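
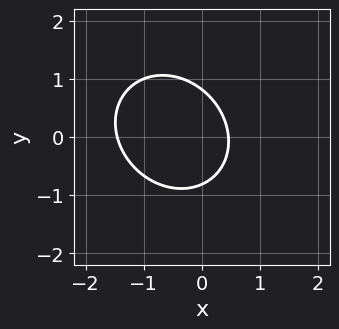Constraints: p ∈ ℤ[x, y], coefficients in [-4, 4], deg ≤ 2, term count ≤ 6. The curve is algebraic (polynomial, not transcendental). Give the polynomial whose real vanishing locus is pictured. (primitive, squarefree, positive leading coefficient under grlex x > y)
3*x^2 + x*y + 3*y^2 + 3*x - 2

(a) Degree: the shape is more complex than any degree-1 curve, so deg p = 2.
(b) Matching integer coefficients to the picture gives p.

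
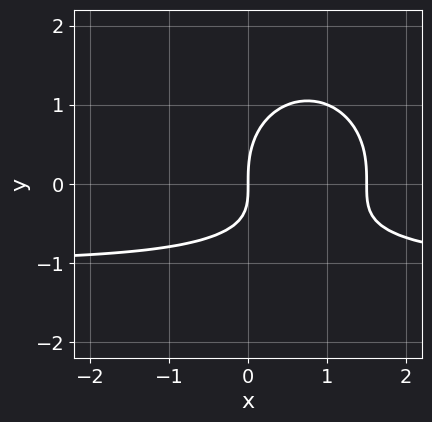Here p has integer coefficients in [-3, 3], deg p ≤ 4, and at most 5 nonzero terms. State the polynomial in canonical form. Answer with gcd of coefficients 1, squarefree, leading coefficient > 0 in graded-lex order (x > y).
The degree is 3 — no degree-2 curve has this shape.
Observable constraints: it meets the x-axis at x = 0 (among the integer gridlines); it meets the y-axis at y = 0 (among the integer gridlines).
Matching integer coefficients to the picture gives p.

2*x^2*y + 2*y^3 + 2*x^2 - 3*x*y - 3*x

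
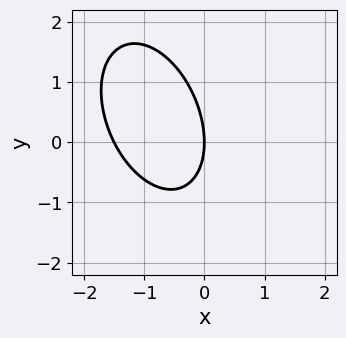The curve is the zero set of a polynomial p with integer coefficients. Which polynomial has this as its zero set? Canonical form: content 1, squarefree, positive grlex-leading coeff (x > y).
2*x^2 + x*y + y^2 + 3*x

(a) The degree is 2 — a generic line meets the curve in up to 2 points.
(b) Reading off the gridlines: one y-axis crossing is at y = 0; one x-axis crossing is at x = 0.
(c) These observations pin down the coefficients.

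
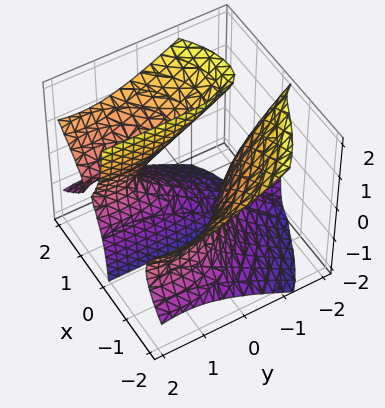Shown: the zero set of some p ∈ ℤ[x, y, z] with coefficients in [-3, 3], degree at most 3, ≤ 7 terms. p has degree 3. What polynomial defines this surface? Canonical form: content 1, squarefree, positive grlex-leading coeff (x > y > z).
First, I count 2 distinct pieces.
Next, degree: no degree-2 surface has this shape, so deg p = 3.
Next, from the axis intercepts and sections: the surface avoids every integer z-axis point in the box; the surface avoids every integer y-axis point in the box; it meets the x-axis at x = -1 (among the integer gridlines).
Finally, solving for integer coefficients yields p as stated.

x^3 + x*y^2 - 2*x*z^2 - 3*x*y + 1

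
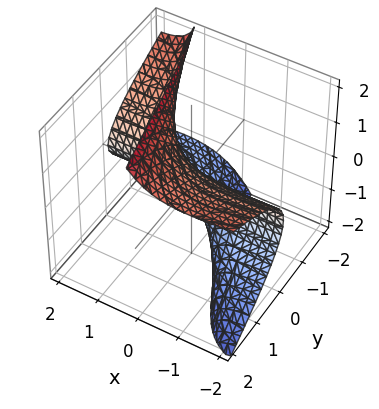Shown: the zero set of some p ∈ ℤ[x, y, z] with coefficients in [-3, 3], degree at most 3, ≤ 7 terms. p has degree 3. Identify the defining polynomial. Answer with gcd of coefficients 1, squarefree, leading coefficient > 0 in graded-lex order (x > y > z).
x^2*y + 3*x*z^2 - z^3 - x*y + 3*y

1. Degree: a generic line meets the surface in up to 3 points, so deg p = 3.
2. Against the integer gridlines: every point of the x-axis in the box is on the surface; it meets the y-axis at y = 0 (among the integer gridlines).
3. Putting this together gives p.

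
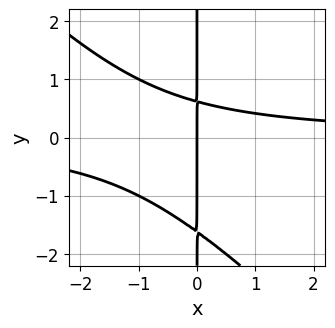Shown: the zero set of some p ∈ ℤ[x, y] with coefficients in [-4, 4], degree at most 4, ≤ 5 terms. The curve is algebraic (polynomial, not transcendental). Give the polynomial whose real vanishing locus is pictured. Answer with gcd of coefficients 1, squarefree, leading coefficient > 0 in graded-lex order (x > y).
deg p = 3.
Checking where it meets the axes: it crosses the x-axis at the gridline x = 0; the visible y-axis segment lies entirely on the curve.
Matching integer coefficients to the picture gives p.

x^2*y + x*y^2 + x*y - x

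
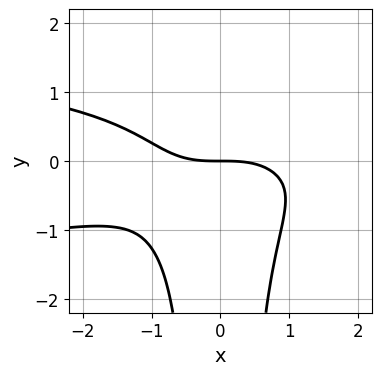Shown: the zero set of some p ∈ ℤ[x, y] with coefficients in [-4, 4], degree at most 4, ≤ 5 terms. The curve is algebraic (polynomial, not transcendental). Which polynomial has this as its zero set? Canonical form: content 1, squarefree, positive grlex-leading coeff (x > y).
3*x^2*y^2 + x^3 + 3*y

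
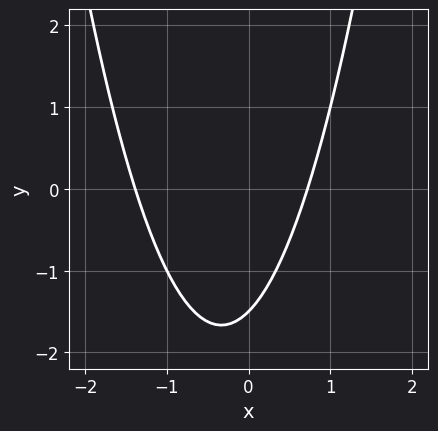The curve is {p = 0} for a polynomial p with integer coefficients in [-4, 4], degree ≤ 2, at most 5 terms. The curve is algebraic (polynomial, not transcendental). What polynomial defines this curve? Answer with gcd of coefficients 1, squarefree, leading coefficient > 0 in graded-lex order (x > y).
1. The degree is 2 — the shape is more complex than any degree-1 curve.
2. The integer polynomial consistent with all of this is the stated p.

3*x^2 + 2*x - 2*y - 3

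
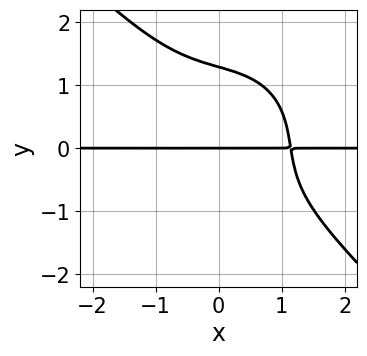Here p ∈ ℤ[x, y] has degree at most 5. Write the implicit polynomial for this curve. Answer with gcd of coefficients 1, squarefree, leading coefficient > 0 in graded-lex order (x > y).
2*x^3*y + 2*y^4 + 2*x*y^2 - y^2 - 3*y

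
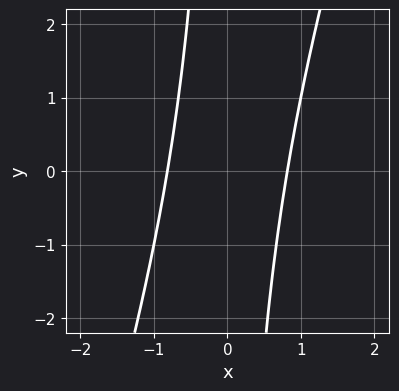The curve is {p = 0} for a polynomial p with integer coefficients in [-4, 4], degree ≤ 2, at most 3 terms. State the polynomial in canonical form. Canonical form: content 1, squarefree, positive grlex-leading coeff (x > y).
3*x^2 - x*y - 2

1. The degree is 2 — no degree-1 curve has this shape.
2. From the visible intercepts: no y-intercept at any integer in the box.
3. Fitting integer coefficients to these (and the overall shape) gives p.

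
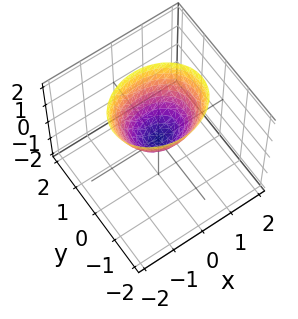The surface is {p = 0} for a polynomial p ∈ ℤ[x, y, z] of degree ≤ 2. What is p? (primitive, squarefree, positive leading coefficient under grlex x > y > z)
1. Degree: a paraboloid; a quadric, so deg p = 2.
2. Symmetries: it's symmetric under y → −y, forcing even powers of y; the x ↦ −x reflection is a symmetry, so x appears only in even powers.
3. Checking where it meets the axes: it meets the z-axis at z = 0 (among the integer gridlines); it crosses the x-axis at the gridline x = 0.
4. Fitting integer coefficients to these (and the overall shape) gives p.

2*x^2 + 3*y^2 - 2*z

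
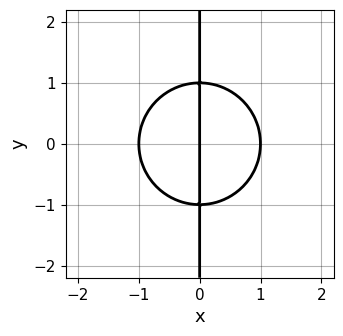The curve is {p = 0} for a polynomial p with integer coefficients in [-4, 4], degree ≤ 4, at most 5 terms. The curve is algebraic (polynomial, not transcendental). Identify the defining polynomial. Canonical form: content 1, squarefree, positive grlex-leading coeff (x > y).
x^3 + x*y^2 - x

deg p = 3.
Symmetries: it's symmetric under y → −y, forcing even powers of y.
Checking where it meets the axes: the x-axis gridline crossings are at x ∈ {-1, 0, 1}; the visible y-axis segment lies entirely on the curve.
Together with the visible shape, these determine p as stated.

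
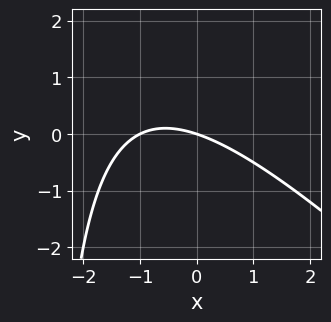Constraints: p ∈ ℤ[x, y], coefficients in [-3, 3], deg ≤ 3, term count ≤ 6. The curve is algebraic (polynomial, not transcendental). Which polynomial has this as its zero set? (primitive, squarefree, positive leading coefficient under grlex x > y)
x^2 + x*y + x + 3*y

The degree is 2 — the shape is more complex than any degree-1 curve.
Reading off the gridlines: it meets the y-axis at y = 0 (among the integer gridlines); among the integer gridlines, it crosses the x-axis at x ∈ {-1, 0}.
Together with the visible shape, these determine p as stated.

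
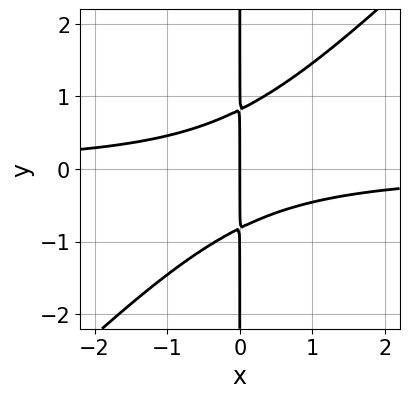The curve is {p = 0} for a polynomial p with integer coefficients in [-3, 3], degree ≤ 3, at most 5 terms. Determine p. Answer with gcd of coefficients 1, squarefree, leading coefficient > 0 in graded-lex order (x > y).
3*x^2*y - 3*x*y^2 + 2*x

deg p = 3.
Checking where it meets the axes: it crosses the x-axis at the gridline x = 0; the visible y-axis segment lies entirely on the curve.
Putting this together gives p.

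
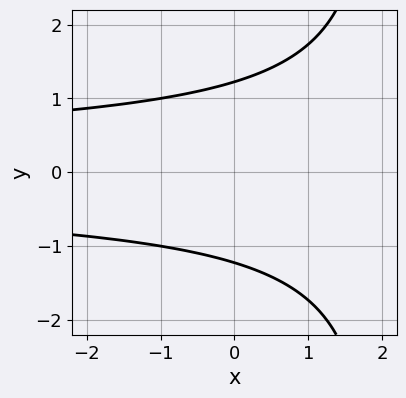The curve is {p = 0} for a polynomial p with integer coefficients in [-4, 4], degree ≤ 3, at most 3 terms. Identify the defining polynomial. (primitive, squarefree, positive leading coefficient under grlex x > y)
First, degree: the shape is more complex than any degree-2 curve, so deg p = 3.
Then, symmetries: it's symmetric under y → −y, forcing even powers of y.
Next, reading off the gridlines: no x-intercept at any integer in the box.
Finally, solving for integer coefficients yields p as stated.

x*y^2 - 2*y^2 + 3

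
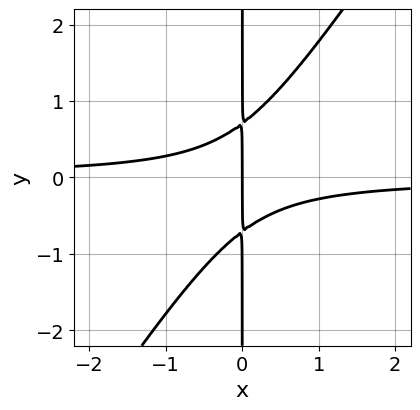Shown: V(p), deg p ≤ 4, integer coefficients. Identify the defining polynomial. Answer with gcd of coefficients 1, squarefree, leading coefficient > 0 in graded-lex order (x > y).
1. deg p = 3. The shape is more complex than any degree-2 curve.
2. Checking where it meets the axes: the visible y-axis segment lies entirely on the curve; one x-axis crossing is at x = 0.
3. Together with the visible shape, these determine p as stated.

3*x^2*y - 2*x*y^2 + x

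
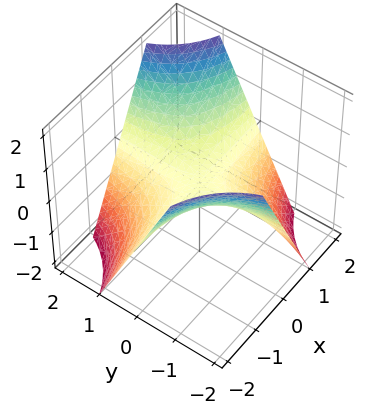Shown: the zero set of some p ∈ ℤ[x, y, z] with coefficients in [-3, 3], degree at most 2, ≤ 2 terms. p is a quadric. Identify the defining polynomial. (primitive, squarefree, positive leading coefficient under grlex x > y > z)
(a) Degree: a hyperbolic paraboloid; a quadric, so deg p = 2.
(b) From the axis intercepts and sections: every point of the x-axis in the box is on the surface; one z-axis crossing is at z = 0; every point of the y-axis in the box is on the surface.
(c) These observations pin down the coefficients.

x*y - z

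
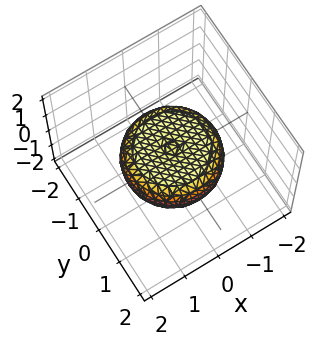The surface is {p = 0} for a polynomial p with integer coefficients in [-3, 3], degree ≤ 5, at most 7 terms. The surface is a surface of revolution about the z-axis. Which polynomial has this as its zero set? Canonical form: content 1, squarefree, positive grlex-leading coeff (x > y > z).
x^4 + 2*x^2*y^2 + y^4 - x^2 - y^2 + 3*z^2 - 1

The degree is 4 — no degree-3 surface has this shape.
Symmetries: rotational symmetry about the z-axis ⇒ p depends on x, y only through x² + y².
Checking where it meets the axes: a circular section at z = 0 has radius between 1 and 2.
Matching integer coefficients to the picture gives p.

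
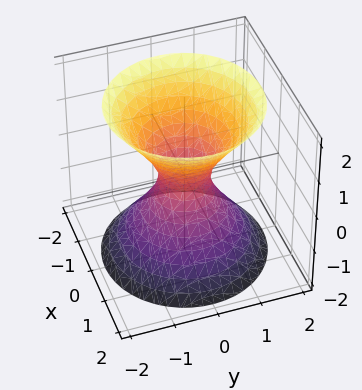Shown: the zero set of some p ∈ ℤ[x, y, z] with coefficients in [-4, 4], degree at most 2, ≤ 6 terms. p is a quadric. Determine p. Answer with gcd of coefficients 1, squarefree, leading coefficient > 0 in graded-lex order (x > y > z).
3*x^2 + 3*y^2 - 2*z^2 - 1

deg p = 2. One connected sheet with a waist; a quadric.
Symmetries: mirror symmetry z ↦ −z ⇒ only even powers of z; every cross-section ⟂ z is a circle, so x, y appear only via x² + y².
Against the integer gridlines: a circular section at z = -2 has radius between 1 and 2; no z-intercept at any integer in the box.
Assembling these constraints gives the stated polynomial.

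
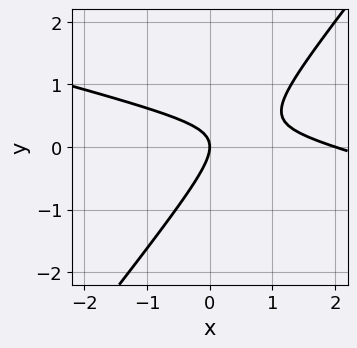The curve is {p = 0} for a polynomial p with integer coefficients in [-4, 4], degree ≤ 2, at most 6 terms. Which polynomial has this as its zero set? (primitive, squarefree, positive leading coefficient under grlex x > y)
x^2 + 3*x*y - 3*y^2 - 2*x

(a) deg p = 2. No degree-1 curve has this shape.
(b) Checking where it meets the axes: among the integer gridlines, it crosses the x-axis at x ∈ {0, 2}; it crosses the y-axis at the gridline y = 0.
(c) Fitting integer coefficients to these (and the overall shape) gives p.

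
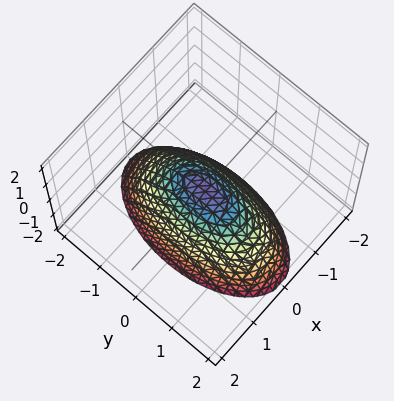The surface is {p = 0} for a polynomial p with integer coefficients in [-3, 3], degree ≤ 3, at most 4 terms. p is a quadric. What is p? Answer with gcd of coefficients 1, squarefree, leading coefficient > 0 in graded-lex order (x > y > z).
First, deg p = 2. A paraboloid; a quadric.
Then, symmetries: it's symmetric under y → −y, forcing even powers of y; mirror symmetry x ↦ −x ⇒ only even powers of x.
Then, from the visible intercepts: it meets the y-axis at y = 0 (among the integer gridlines); it meets the x-axis at x = 0 (among the integer gridlines).
Finally, assembling these constraints gives the stated polynomial.

3*x^2 + y^2 + 2*z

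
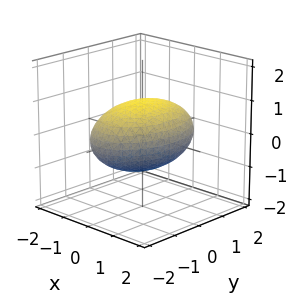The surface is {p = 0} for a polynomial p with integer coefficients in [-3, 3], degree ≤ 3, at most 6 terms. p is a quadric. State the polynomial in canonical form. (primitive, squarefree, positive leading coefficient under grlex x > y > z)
First, the degree is 2 — bounded and convex; a quadric.
Next, symmetries: mirror symmetry x ↦ −x ⇒ only even powers of x; mirror symmetry z ↦ −z ⇒ only even powers of z; mirror symmetry y ↦ −y ⇒ only even powers of y.
Then, observable constraints: among the integer gridlines, it crosses the z-axis at z ∈ {-1, 1}.
Finally, putting this together gives p.

2*x^2 + y^2 + 3*z^2 - 3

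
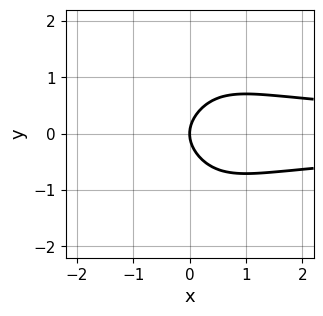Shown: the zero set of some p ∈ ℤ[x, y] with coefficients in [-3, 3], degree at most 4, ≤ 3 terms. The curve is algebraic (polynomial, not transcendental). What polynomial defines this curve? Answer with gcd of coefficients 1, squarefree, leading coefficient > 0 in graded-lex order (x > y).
x^2*y^2 + y^2 - x

First, deg p = 4. A generic line meets the curve in up to 4 points.
Next, symmetries: the y ↦ −y reflection is a symmetry, so y appears only in even powers.
Then, observable constraints: one x-axis crossing is at x = 0; it crosses the y-axis at the gridline y = 0.
Finally, putting this together gives p.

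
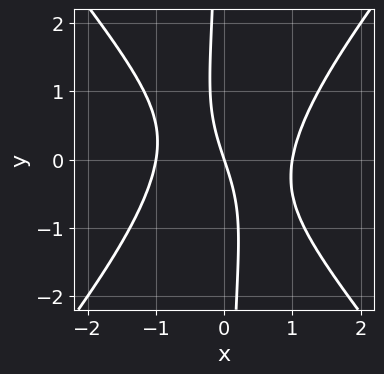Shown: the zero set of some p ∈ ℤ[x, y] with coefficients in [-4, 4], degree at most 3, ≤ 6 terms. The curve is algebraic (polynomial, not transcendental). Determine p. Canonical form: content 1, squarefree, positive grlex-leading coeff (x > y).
3*x^3 - 2*x*y^2 - 3*x - y

Degree: no degree-2 curve has this shape, so deg p = 3.
Checking where it meets the axes: it meets the y-axis at y = 0 (among the integer gridlines); the x-axis gridline crossings are at x ∈ {-1, 0, 1}.
Assembling these constraints gives the stated polynomial.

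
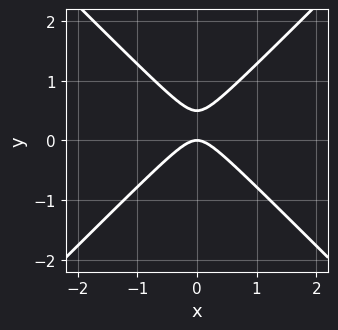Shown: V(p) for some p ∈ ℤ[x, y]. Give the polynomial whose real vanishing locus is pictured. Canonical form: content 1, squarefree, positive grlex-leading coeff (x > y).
Degree: no degree-1 curve has this shape, so deg p = 2.
Symmetries: mirror symmetry x ↦ −x ⇒ only even powers of x.
From the axis intercepts and sections: it crosses the y-axis at the gridline y = 0; it crosses the x-axis at the gridline x = 0.
These observations pin down the coefficients.

2*x^2 - 2*y^2 + y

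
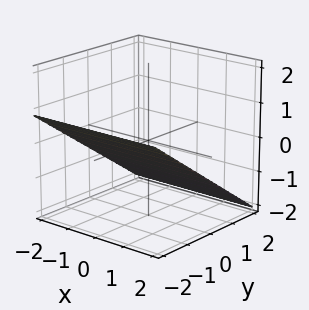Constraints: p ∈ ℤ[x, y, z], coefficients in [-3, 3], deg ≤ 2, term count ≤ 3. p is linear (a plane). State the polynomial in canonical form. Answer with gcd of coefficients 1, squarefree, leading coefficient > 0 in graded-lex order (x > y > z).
2*y + 3*z + 2

First, degree: the surface is flat (a plane), so deg p = 1.
Next, from the visible intercepts: the surface avoids every integer x-axis point in the box; it crosses the y-axis at the gridline y = -1.
Finally, fitting integer coefficients to these (and the overall shape) gives p.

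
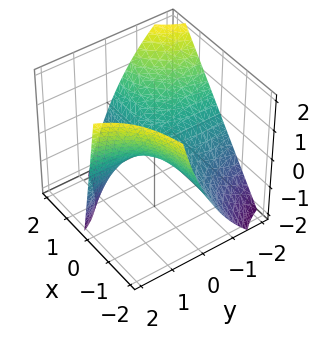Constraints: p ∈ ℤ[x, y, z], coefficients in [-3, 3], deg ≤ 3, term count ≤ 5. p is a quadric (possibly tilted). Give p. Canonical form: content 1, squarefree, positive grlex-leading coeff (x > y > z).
3*x*y - y*z + 3*z

deg p = 2.
Observable constraints: every point of the x-axis in the box is on the surface; the visible y-axis segment lies entirely on the surface; it crosses the z-axis at the gridline z = 0.
Together with the visible shape, these determine p as stated.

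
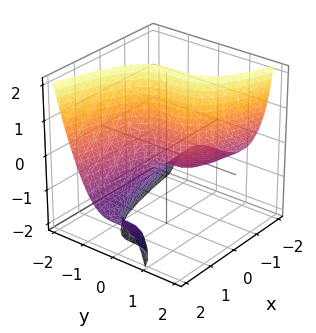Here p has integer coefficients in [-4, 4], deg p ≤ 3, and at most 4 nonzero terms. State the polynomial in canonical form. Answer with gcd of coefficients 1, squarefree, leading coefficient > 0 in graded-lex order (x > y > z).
3*y^3 + 3*x*z + z^2 + 3*x

The degree is 3 — a generic line meets the surface in up to 3 points.
Reading off the gridlines: one y-axis crossing is at y = 0; it meets the x-axis at x = 0 (among the integer gridlines).
The integer polynomial consistent with all of this is the stated p.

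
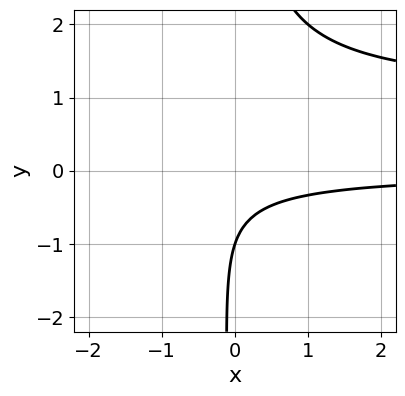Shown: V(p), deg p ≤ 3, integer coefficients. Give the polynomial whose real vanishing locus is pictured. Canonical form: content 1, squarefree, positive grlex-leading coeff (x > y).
deg p = 3. The shape is more complex than any degree-2 curve.
Against the integer gridlines: the curve avoids every integer x-axis point in the box; one y-axis crossing is at y = -1.
The integer polynomial consistent with all of this is the stated p.

3*x*y^2 - 3*x*y - 2*y - 2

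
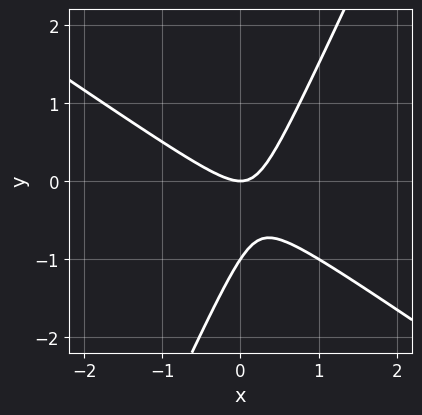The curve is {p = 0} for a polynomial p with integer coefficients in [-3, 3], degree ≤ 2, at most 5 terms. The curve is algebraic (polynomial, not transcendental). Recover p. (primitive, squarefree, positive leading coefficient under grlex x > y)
3*x^2 + 3*x*y - 2*y^2 - 2*y

First, deg p = 2.
Then, observable constraints: among the integer gridlines, it crosses the y-axis at y ∈ {-1, 0}; one x-axis crossing is at x = 0.
Finally, solving for integer coefficients yields p as stated.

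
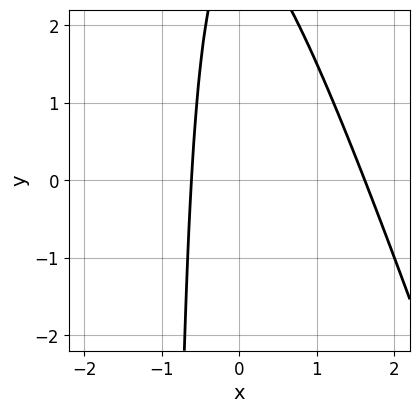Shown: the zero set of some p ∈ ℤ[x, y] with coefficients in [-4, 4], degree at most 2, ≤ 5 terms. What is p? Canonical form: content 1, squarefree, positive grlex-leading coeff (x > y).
3*x^2 + x*y - 3*x + y - 3

(a) Degree: no degree-1 curve has this shape, so deg p = 2.
(b) Checking where it meets the axes: no y-intercept at any integer in the box.
(c) Solving for integer coefficients yields p as stated.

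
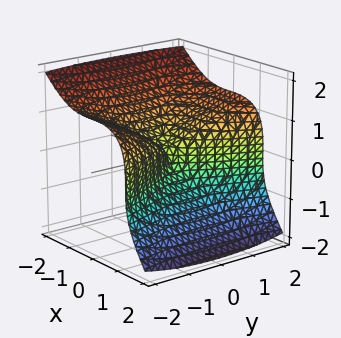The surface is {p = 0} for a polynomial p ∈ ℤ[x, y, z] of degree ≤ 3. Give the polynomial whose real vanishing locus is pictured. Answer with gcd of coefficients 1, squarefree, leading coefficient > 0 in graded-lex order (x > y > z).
First, the degree is 3 — no degree-2 surface has this shape.
Then, checking where it meets the axes: one x-axis crossing is at x = 0; it meets the y-axis at y = 0 (among the integer gridlines); it crosses the z-axis at the gridline z = 0.
Finally, solving for integer coefficients yields p as stated.

2*x^3 + 2*z^3 - y^2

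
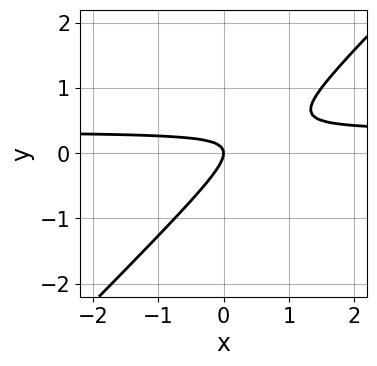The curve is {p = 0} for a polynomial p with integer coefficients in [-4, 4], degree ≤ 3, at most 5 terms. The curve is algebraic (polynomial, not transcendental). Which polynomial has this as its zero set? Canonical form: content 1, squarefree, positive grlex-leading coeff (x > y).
3*x*y - 3*y^2 - x

deg p = 2.
From the visible intercepts: it crosses the x-axis at the gridline x = 0; it crosses the y-axis at the gridline y = 0.
Matching integer coefficients to the picture gives p.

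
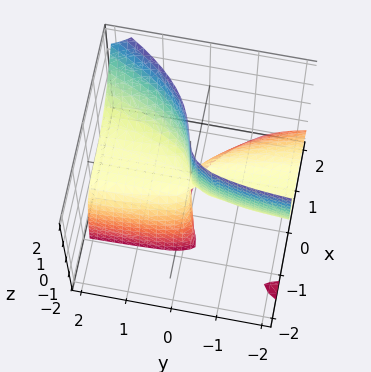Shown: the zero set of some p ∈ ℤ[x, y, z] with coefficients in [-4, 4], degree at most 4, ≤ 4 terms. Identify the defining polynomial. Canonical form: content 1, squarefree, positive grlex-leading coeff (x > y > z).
3*x^3 - 3*x*y*z + x*z - 3*y*z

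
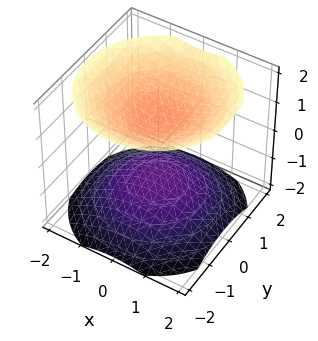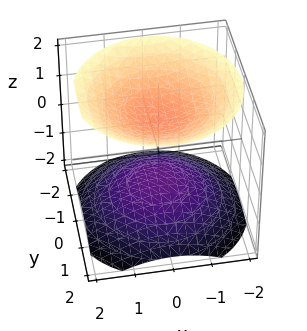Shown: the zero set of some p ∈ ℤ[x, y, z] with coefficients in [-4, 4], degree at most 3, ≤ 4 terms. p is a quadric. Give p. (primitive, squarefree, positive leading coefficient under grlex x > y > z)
2*x^2 + 2*y^2 - 3*z^2 + 3

First, I count 2 distinct pieces. Treating them together as one polynomial.
Then, deg p = 2. Two sheets facing apart; a quadric.
Then, symmetries: the z ↦ −z reflection is a symmetry, so z appears only in even powers; rotational symmetry about the z-axis ⇒ p depends on x, y only through x² + y².
Next, observable constraints: the z-axis gridline crossings are at z ∈ {-1, 1}; it misses every integer gridline on the y-axis; the surface avoids every integer x-axis point in the box.
Finally, solving for integer coefficients yields p as stated.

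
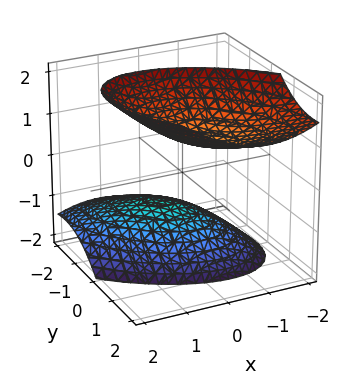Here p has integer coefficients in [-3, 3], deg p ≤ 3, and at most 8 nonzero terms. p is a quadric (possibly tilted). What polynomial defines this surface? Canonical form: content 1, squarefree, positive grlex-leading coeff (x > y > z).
x^2 + x*y + y^2 - y*z - z^2 + 1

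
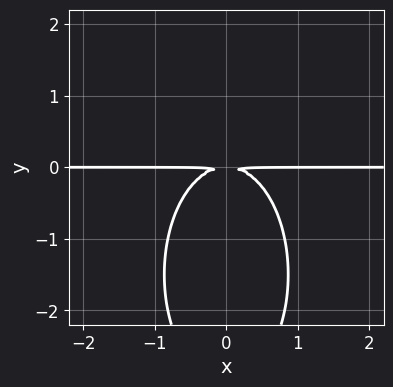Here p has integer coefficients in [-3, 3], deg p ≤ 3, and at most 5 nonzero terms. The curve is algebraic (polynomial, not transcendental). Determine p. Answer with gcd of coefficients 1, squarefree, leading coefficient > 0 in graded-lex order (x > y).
1. The degree is 3 — the shape is more complex than any degree-2 curve.
2. Symmetries: the x ↦ −x reflection is a symmetry, so x appears only in even powers.
3. From the axis intercepts and sections: every point of the x-axis in the box is on the curve.
4. Together with the visible shape, these determine p as stated.

3*x^2*y + y^3 + 3*y^2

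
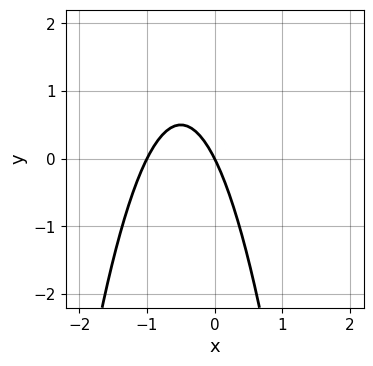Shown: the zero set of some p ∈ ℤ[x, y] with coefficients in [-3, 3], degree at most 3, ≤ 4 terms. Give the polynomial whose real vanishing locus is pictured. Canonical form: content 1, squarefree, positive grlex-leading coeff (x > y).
The degree is 2 — the shape is more complex than any degree-1 curve.
Checking where it meets the axes: it crosses the y-axis at the gridline y = 0; the x-axis gridline crossings are at x ∈ {-1, 0}.
Solving for integer coefficients yields p as stated.

2*x^2 + 2*x + y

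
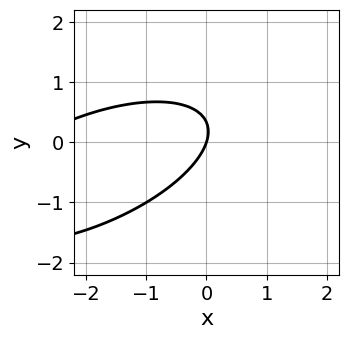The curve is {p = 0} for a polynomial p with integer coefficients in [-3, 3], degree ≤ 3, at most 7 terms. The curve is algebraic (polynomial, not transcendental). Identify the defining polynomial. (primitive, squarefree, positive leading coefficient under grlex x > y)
x^2 - 2*x*y + 3*y^2 + 3*x - y

(a) deg p = 2.
(b) From the visible intercepts: it crosses the x-axis at the gridline x = 0; it meets the y-axis at y = 0 (among the integer gridlines).
(c) Assembling these constraints gives the stated polynomial.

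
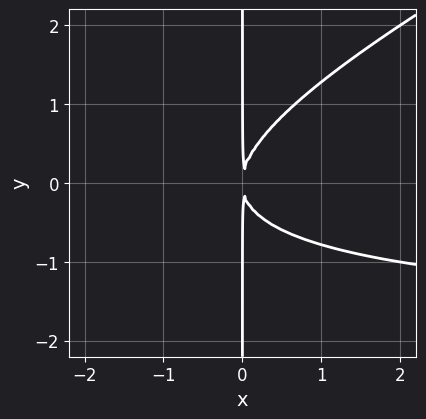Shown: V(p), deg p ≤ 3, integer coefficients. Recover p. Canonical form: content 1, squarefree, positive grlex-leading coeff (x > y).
1. The degree is 3 — the shape is more complex than any degree-2 curve.
2. Observable constraints: the visible y-axis segment lies entirely on the curve.
3. The integer polynomial consistent with all of this is the stated p.

x^2*y - 2*x*y^2 + 2*x^2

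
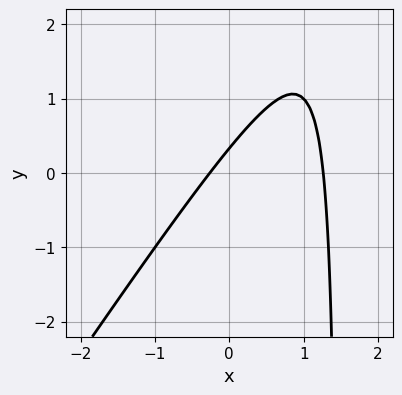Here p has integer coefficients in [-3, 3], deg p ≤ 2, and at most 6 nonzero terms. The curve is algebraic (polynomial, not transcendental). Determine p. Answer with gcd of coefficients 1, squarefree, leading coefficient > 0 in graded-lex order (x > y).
3*x^2 - 2*x*y - 3*x + 3*y - 1

1. deg p = 2. No degree-1 curve has this shape.
2. The integer polynomial consistent with all of this is the stated p.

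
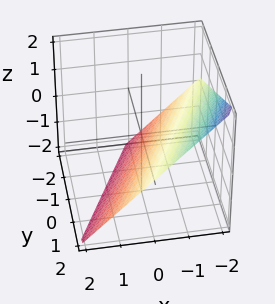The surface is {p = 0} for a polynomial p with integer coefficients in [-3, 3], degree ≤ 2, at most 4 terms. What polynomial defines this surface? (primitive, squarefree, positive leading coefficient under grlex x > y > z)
2*x - y + 2*z + 2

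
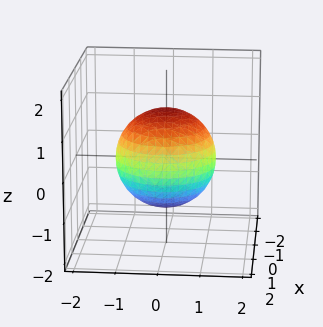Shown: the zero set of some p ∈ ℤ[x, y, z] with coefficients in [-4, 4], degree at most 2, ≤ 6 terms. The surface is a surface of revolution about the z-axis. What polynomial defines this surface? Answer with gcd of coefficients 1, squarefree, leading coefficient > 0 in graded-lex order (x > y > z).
Degree: the shape is more complex than any degree-1 surface, so deg p = 2.
Symmetry: the surface is invariant under rotation about z: p = q(x² + y², z).
Checking where it meets the axes: a circular section at z = -1 has radius between 0 and 1.
Matching integer coefficients to the picture gives p.

2*x^2 + 2*y^2 + 2*z^2 - 3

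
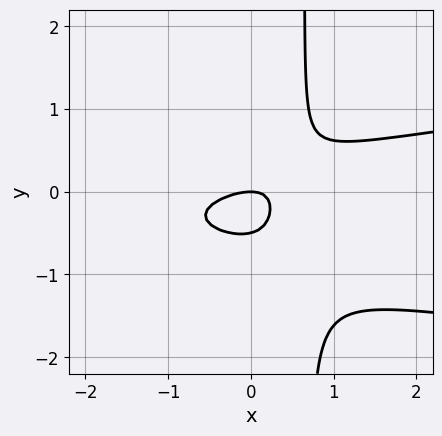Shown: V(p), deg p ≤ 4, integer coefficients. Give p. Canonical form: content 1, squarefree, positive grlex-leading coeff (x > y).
3*x*y^2 - x^2 + 2*x*y - 2*y^2 - y

(a) The degree is 3 — a generic line meets the curve in up to 3 points.
(b) From the axis intercepts and sections: it meets the y-axis at y = 0 (among the integer gridlines); it meets the x-axis at x = 0 (among the integer gridlines).
(c) Together with the visible shape, these determine p as stated.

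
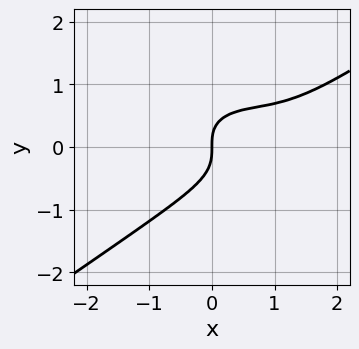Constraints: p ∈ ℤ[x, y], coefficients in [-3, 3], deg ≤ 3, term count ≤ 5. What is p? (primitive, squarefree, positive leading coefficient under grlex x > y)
First, degree: the shape is more complex than any degree-2 curve, so deg p = 3.
Then, against the integer gridlines: one y-axis crossing is at y = 0; one x-axis crossing is at x = 0.
Finally, solving for integer coefficients yields p as stated.

x^3 - 3*y^3 - 2*x^2 + 2*x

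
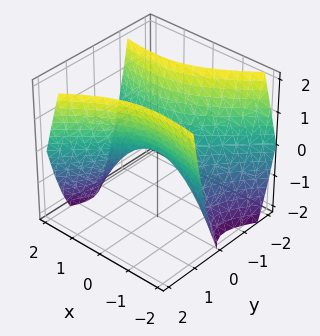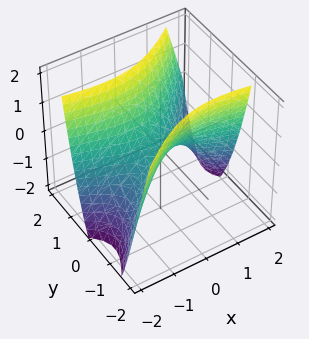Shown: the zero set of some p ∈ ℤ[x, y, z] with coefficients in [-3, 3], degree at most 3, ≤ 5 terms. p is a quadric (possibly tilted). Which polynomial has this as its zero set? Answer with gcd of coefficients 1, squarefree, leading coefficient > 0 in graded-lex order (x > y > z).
1. deg p = 2. No degree-1 surface has this shape.
2. Checking where it meets the axes: it crosses the x-axis at the gridline x = 0; it meets the y-axis at y = 0 (among the integer gridlines); it crosses the z-axis at the gridline z = 0.
3. Assembling these constraints gives the stated polynomial.

x^2 + 2*x*y - 3*y^2 + 2*z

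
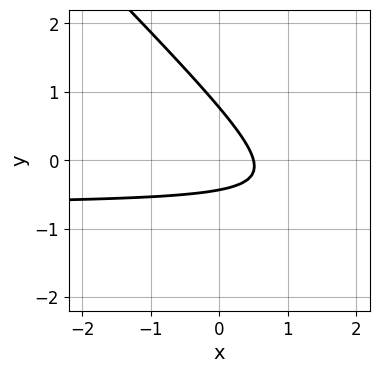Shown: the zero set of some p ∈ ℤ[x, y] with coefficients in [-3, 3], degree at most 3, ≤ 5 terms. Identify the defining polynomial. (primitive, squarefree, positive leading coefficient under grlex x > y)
(a) Degree: the shape is more complex than any degree-1 curve, so deg p = 2.
(b) Putting this together gives p.

3*x*y + 3*y^2 + 2*x - y - 1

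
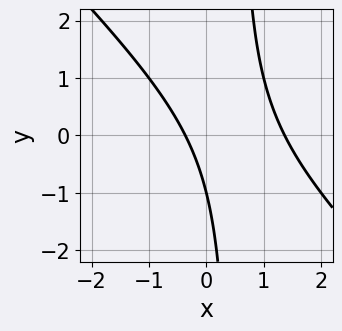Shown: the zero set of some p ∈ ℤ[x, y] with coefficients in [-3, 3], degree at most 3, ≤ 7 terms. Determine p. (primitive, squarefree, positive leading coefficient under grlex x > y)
2*x^2 + 2*x*y - 2*x - y - 1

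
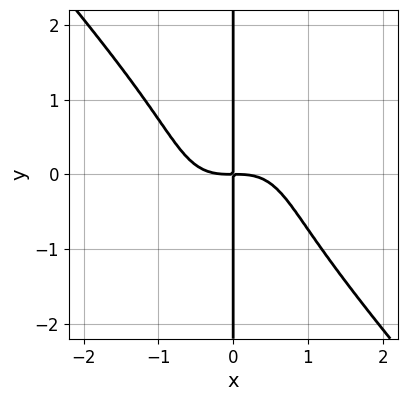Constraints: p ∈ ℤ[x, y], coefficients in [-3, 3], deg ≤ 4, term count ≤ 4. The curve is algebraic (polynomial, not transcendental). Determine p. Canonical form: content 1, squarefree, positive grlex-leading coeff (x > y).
deg p = 4.
Reading off the gridlines: the visible y-axis segment lies entirely on the curve.
Putting this together gives p.

3*x^4 + 2*x*y^3 + 3*x*y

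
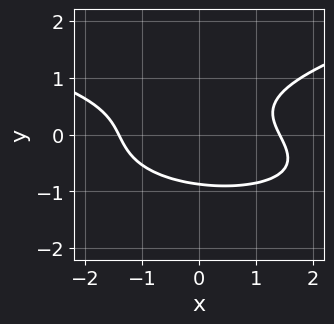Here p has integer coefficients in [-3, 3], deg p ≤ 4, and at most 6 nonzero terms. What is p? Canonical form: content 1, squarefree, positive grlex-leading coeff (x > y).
(a) The degree is 3 — no degree-2 curve has this shape.
(b) Matching integer coefficients to the picture gives p.

3*y^3 - x^2 - x*y + 2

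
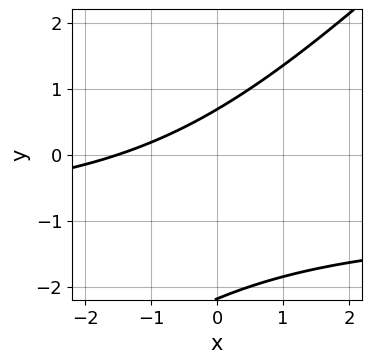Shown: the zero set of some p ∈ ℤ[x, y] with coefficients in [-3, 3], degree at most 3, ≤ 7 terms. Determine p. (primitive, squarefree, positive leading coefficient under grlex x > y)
2*x*y - 2*y^2 + 2*x - 3*y + 3

1. Degree: the shape is more complex than any degree-1 curve, so deg p = 2.
2. Putting this together gives p.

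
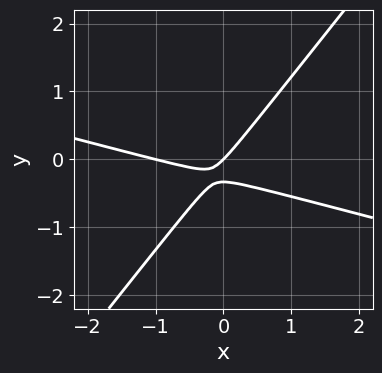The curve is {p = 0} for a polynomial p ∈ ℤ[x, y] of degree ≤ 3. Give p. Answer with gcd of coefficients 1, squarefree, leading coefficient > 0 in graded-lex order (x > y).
x^2 + 3*x*y - 3*y^2 + x - y

First, the degree is 2 — the shape is more complex than any degree-1 curve.
Then, checking where it meets the axes: among the integer gridlines, it crosses the x-axis at x ∈ {-1, 0}; it crosses the y-axis at the gridline y = 0.
Finally, matching integer coefficients to the picture gives p.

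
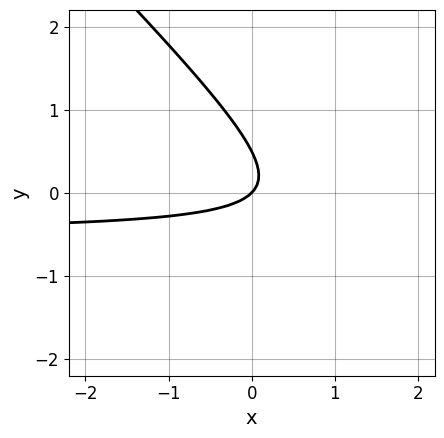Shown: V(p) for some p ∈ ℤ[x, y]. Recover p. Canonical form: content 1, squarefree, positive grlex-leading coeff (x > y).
2*x*y + 2*y^2 + x - y

deg p = 2.
Against the integer gridlines: it crosses the y-axis at the gridline y = 0; it crosses the x-axis at the gridline x = 0.
Matching integer coefficients to the picture gives p.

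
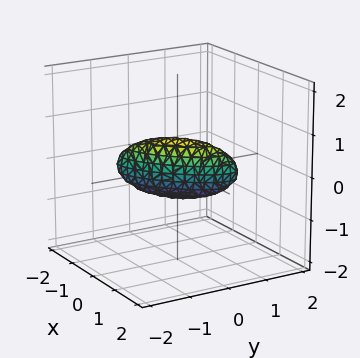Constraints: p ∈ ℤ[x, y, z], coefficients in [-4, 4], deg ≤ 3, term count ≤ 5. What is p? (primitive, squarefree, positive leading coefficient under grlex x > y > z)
(a) deg p = 2. No degree-1 surface has this shape.
(b) Putting this together gives p.

2*x^2 - 3*x*y + 2*y^2 + 2*z^2 - 1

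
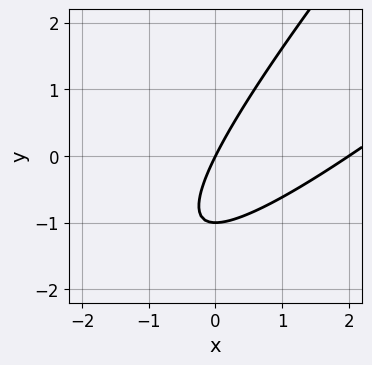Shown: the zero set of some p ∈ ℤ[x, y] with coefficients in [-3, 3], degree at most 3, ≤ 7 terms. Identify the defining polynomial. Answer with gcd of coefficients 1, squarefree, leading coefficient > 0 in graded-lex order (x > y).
Degree: the shape is more complex than any degree-1 curve, so deg p = 2.
Checking where it meets the axes: the x-axis gridline crossings are at x ∈ {0, 2}; the y-axis gridline crossings are at y ∈ {-1, 0}.
Solving for integer coefficients yields p as stated.

x^2 - 2*x*y + y^2 - 2*x + y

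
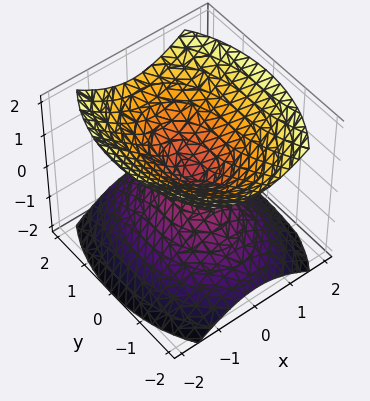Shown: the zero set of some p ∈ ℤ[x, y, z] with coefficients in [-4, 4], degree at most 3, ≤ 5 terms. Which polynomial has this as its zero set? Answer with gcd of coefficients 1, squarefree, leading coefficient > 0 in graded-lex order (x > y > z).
I count 2 distinct pieces. Treating them together as one polynomial.
The degree is 2 — a double cone through the origin; a quadric.
Symmetries: mirror symmetry z ↦ −z ⇒ only even powers of z; it's symmetric under y → −y, forcing even powers of y; it's symmetric under x → −x, forcing even powers of x.
Checking where it meets the axes: it crosses the y-axis at the gridline y = 0; it crosses the z-axis at the gridline z = 0; it meets the x-axis at x = 0 (among the integer gridlines).
Solving for integer coefficients yields p as stated.

2*x^2 + y^2 - 2*z^2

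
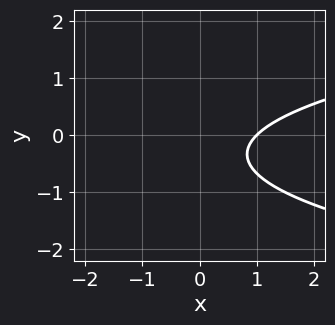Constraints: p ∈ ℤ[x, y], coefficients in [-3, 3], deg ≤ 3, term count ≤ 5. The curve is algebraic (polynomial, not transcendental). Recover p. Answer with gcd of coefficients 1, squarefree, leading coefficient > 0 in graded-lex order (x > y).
3*y^2 - 2*x + 2*y + 2

Degree: the shape is more complex than any degree-1 curve, so deg p = 2.
From the axis intercepts and sections: no y-intercept at any integer in the box; it crosses the x-axis at the gridline x = 1.
Matching integer coefficients to the picture gives p.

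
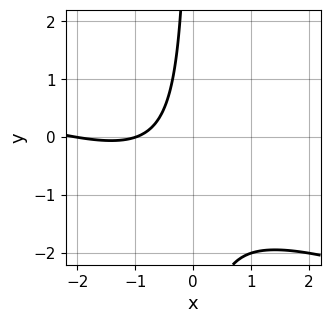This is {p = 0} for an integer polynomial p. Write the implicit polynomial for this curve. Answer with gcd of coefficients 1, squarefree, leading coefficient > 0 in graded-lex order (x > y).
x^2 + 3*x*y + 3*x + 2

(a) The degree is 2 — the shape is more complex than any degree-1 curve.
(b) Reading off the gridlines: the curve avoids every integer y-axis point in the box; among the integer gridlines, it crosses the x-axis at x ∈ {-2, -1}.
(c) Together with the visible shape, these determine p as stated.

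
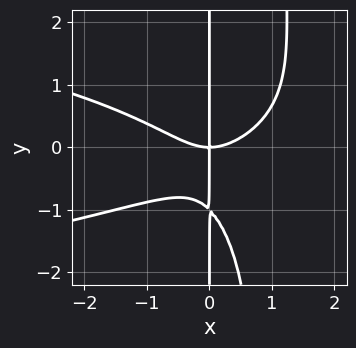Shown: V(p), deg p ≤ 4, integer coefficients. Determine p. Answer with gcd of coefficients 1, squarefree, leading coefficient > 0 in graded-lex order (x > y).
3*x^2*y^2 + 2*x^3 - 3*x*y^2 - 3*x*y

First, degree: no degree-3 curve has this shape, so deg p = 4.
Next, reading off the gridlines: one x-axis crossing is at x = 0; the visible y-axis segment lies entirely on the curve.
Finally, these observations pin down the coefficients.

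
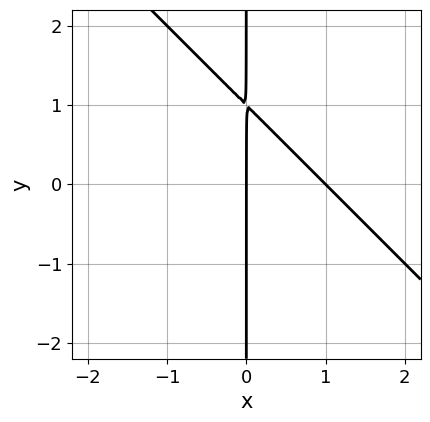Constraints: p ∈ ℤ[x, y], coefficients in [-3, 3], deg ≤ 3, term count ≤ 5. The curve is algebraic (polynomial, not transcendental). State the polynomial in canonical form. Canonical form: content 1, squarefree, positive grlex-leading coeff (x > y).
x^2 + x*y - x

(a) The degree is 2 — the shape is more complex than any degree-1 curve.
(b) Against the integer gridlines: the x-axis gridline crossings are at x ∈ {0, 1}; every point of the y-axis in the box is on the curve.
(c) These observations pin down the coefficients.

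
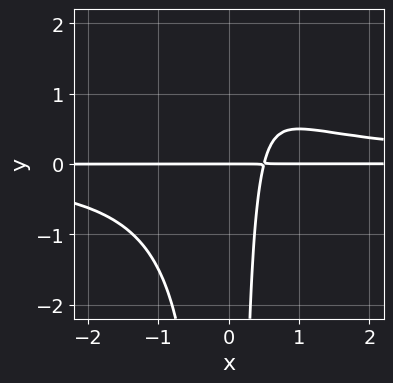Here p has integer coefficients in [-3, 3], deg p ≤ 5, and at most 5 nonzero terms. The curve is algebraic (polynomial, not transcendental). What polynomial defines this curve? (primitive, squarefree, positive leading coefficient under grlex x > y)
1. deg p = 4. No degree-3 curve has this shape.
2. Against the integer gridlines: every point of the x-axis in the box is on the curve; one y-axis crossing is at y = 0.
3. Together with the visible shape, these determine p as stated.

2*x^2*y^2 - 2*x*y + y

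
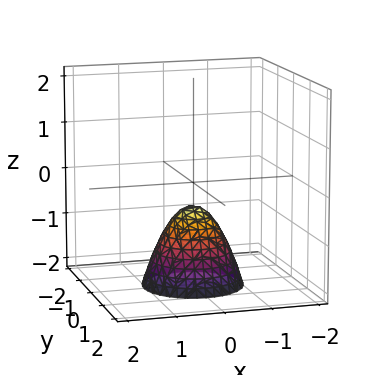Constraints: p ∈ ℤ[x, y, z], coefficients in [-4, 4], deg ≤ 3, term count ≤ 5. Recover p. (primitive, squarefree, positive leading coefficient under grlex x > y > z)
3*x^2 + 3*y^2 + 2*z + 1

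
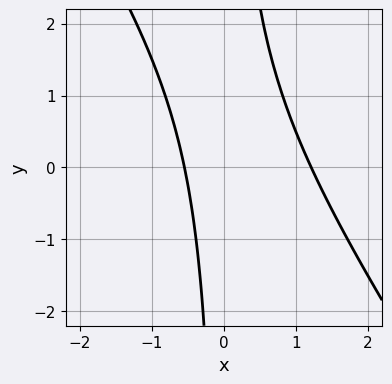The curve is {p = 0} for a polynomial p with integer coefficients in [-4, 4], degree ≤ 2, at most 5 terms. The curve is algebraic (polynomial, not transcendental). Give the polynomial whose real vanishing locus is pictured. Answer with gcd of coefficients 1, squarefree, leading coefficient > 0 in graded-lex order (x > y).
1. The degree is 2 — the shape is more complex than any degree-1 curve.
2. Observable constraints: the curve avoids every integer y-axis point in the box.
3. Solving for integer coefficients yields p as stated.

3*x^2 + 2*x*y - 2*x - 2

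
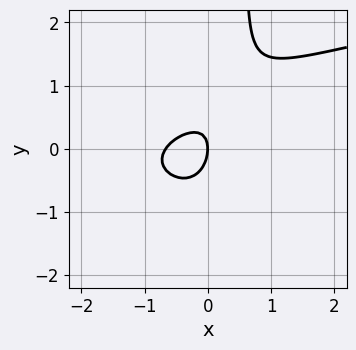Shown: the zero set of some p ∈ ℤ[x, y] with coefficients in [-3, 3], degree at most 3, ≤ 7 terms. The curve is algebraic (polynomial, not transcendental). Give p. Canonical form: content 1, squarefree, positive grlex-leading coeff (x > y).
3*x*y^2 - 3*x^2 + 2*x*y - 2*y^2 - 2*x

The degree is 3 — a generic line meets the curve in up to 3 points.
From the visible intercepts: it meets the y-axis at y = 0 (among the integer gridlines); it meets the x-axis at x = 0 (among the integer gridlines).
These observations pin down the coefficients.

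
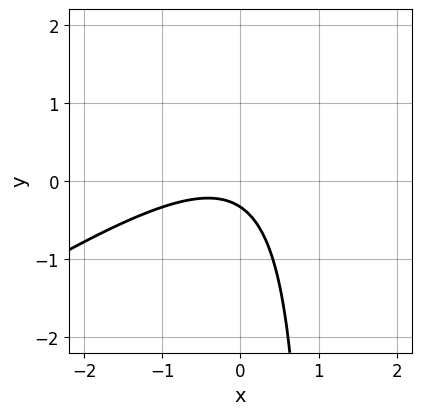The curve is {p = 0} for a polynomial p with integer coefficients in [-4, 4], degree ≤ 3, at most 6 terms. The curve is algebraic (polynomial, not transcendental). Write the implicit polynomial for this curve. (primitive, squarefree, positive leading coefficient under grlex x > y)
deg p = 2. No degree-1 curve has this shape.
From the visible intercepts: no x-intercept at any integer in the box.
Matching integer coefficients to the picture gives p.

2*x^2 - 3*x*y + x + 3*y + 1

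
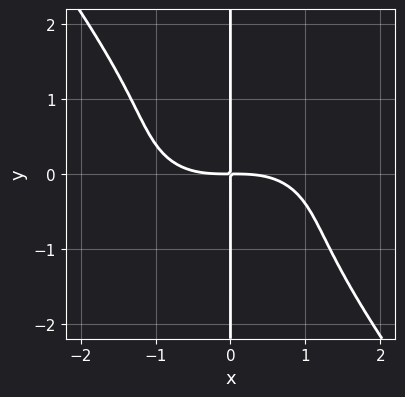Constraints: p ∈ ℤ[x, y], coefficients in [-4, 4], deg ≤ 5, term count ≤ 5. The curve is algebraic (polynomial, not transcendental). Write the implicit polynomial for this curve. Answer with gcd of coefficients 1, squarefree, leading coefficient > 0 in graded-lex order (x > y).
Degree: no degree-3 curve has this shape, so deg p = 4.
Checking where it meets the axes: every point of the y-axis in the box is on the curve.
Solving for integer coefficients yields p as stated.

x^4 + 2*x^2*y^2 + 2*x*y^3 + 3*x*y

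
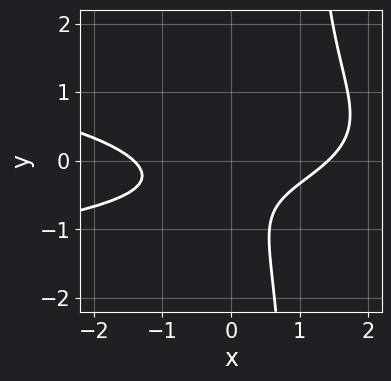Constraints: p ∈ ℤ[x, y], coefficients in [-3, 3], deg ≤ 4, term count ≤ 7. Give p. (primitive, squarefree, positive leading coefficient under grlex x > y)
3*x*y^2 + x^2 - 3*y^2 - 3*y - 2

(a) deg p = 3. A generic line meets the curve in up to 3 points.
(b) Checking where it meets the axes: it misses every integer gridline on the y-axis.
(c) The integer polynomial consistent with all of this is the stated p.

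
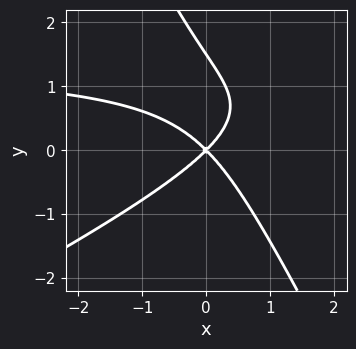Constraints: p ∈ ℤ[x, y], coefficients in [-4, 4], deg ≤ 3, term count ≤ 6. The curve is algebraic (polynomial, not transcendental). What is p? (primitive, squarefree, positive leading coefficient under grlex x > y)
2*x^2*y - 3*x*y^2 - 2*y^3 - 3*x^2 + 3*y^2

First, the degree is 3 — the shape is more complex than any degree-2 curve.
Next, against the integer gridlines: it meets the y-axis at y = 0 (among the integer gridlines); one x-axis crossing is at x = 0.
Finally, matching integer coefficients to the picture gives p.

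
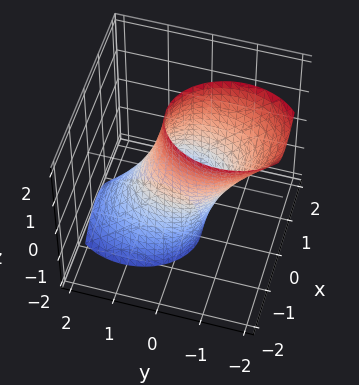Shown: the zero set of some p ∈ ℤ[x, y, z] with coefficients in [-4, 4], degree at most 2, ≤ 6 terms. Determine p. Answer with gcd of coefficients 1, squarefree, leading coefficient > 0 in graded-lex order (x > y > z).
First, deg p = 2.
Next, observable constraints: among the integer gridlines, it crosses the y-axis at y ∈ {-1, 1}; the surface avoids every integer z-axis point in the box.
Finally, the integer polynomial consistent with all of this is the stated p.

3*x^2 + 2*y^2 + 2*y*z - 2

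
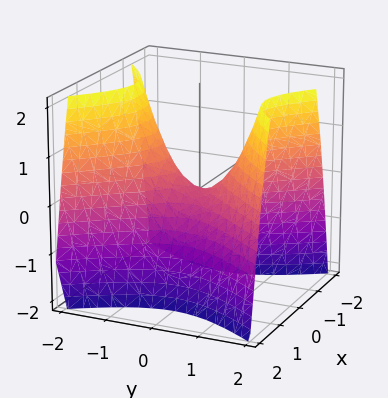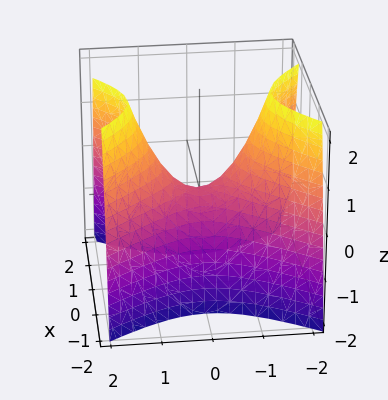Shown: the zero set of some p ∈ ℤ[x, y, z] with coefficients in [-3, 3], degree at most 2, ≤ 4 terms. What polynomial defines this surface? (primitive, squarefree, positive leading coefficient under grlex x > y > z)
3*x^2 - 2*y^2 + 2*z

First, degree: a hyperbolic paraboloid; a quadric, so deg p = 2.
Next, symmetries: the x ↦ −x reflection is a symmetry, so x appears only in even powers; mirror symmetry y ↦ −y ⇒ only even powers of y.
Then, checking where it meets the axes: it meets the x-axis at x = 0 (among the integer gridlines); it meets the y-axis at y = 0 (among the integer gridlines); it meets the z-axis at z = 0 (among the integer gridlines).
Finally, these observations pin down the coefficients.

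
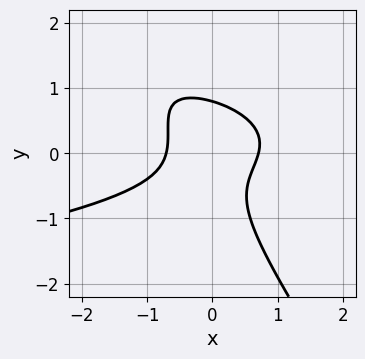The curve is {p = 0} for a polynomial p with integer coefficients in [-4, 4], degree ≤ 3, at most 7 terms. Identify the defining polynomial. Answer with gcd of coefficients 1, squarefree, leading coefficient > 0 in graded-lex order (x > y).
3*x*y^2 + 2*y^3 + 2*x^2 - x*y - 1

The degree is 3 — no degree-2 curve has this shape.
Putting this together gives p.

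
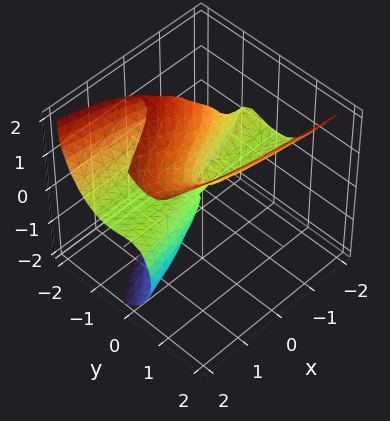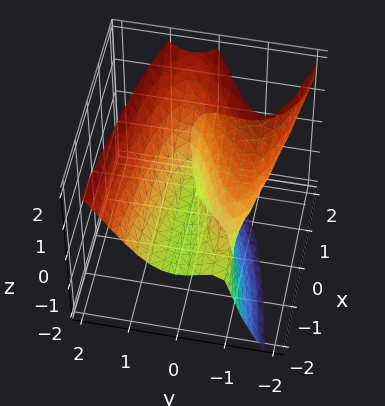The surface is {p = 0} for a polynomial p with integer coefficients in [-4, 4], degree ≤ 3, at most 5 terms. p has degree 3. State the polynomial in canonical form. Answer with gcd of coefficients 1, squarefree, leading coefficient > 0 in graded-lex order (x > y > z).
3*y^3 - z^3 + 2*x*z + 3*y^2 - 3*y*z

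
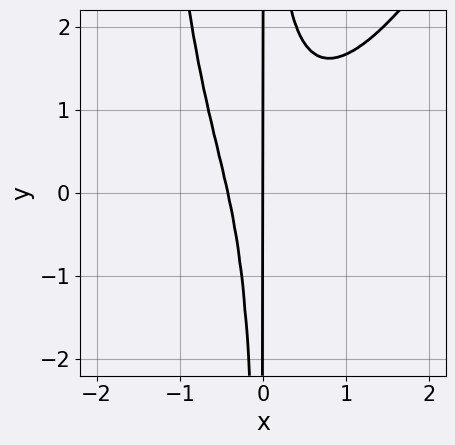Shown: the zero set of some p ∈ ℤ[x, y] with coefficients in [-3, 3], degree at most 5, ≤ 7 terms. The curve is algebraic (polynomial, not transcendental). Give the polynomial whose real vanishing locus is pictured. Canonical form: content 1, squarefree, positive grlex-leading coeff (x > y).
2*x^4 - x^3*y - 2*x^2*y + 2*x^2 + x

First, the degree is 4 — a generic line meets the curve in up to 4 points.
Next, from the axis intercepts and sections: one x-axis crossing is at x = 0; every point of the y-axis in the box is on the curve.
Finally, putting this together gives p.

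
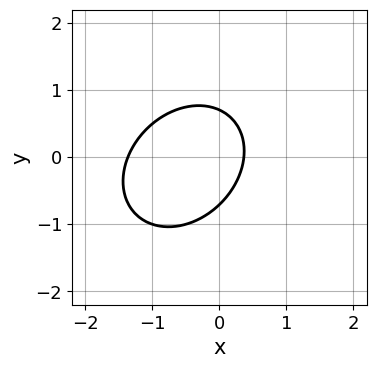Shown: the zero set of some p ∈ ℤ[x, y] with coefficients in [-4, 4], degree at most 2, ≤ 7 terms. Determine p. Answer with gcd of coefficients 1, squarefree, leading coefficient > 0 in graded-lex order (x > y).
2*x^2 - x*y + 2*y^2 + 2*x - 1

First, the degree is 2 — the shape is more complex than any degree-1 curve.
Finally, putting this together gives p.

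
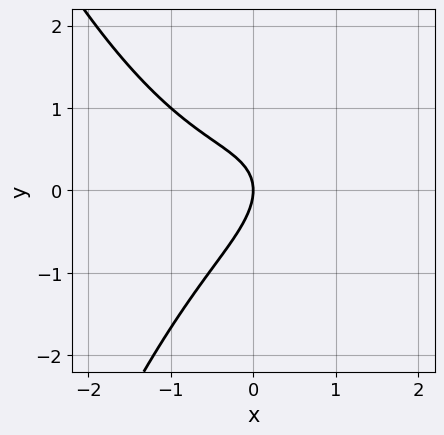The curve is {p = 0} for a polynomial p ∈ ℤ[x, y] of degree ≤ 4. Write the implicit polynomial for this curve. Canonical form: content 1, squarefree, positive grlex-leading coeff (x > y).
2*x^3 - 2*x*y + 3*y^2 + 3*x

Degree: a generic line meets the curve in up to 3 points, so deg p = 3.
Observable constraints: it crosses the x-axis at the gridline x = 0; it meets the y-axis at y = 0 (among the integer gridlines).
These observations pin down the coefficients.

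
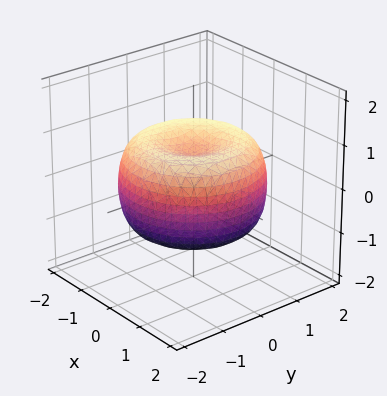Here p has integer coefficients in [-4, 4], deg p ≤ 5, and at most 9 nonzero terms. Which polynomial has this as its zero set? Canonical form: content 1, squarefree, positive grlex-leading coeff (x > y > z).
x^4 + 2*x^2*y^2 + y^4 - 2*x^2 - 2*y^2 + 2*z^2 - 1

First, degree: the shape is more complex than any degree-3 surface, so deg p = 4.
Then, by symmetry, the z-axis is an axis of rotation, so x and y enter only as x² + y².
Then, against the integer gridlines: a circular section at z = 0 has radius between 1 and 2.
Finally, together with the visible shape, these determine p as stated.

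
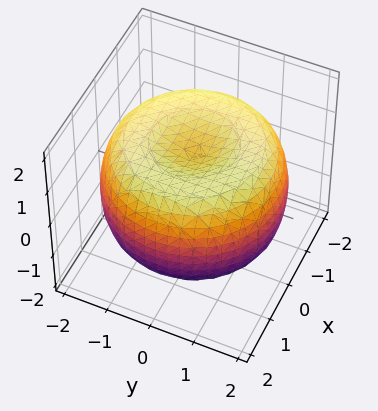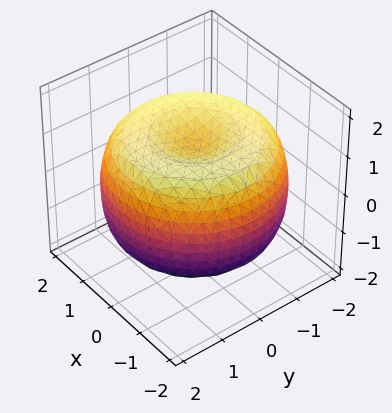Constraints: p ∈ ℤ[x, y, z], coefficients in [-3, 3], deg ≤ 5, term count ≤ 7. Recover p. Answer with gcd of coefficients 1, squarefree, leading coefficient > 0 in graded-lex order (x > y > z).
1. deg p = 4. The shape is more complex than any degree-3 surface.
2. By symmetry, the surface is invariant under rotation about z: p = q(x² + y², z).
3. Observable constraints: the z-axis gridline crossings are at z ∈ {-1, 1}; a circular section at z = 1 has radius between 1 and 2.
4. Together with the visible shape, these determine p as stated.

x^4 + 2*x^2*y^2 + y^4 - 3*x^2 - 3*y^2 + 3*z^2 - 3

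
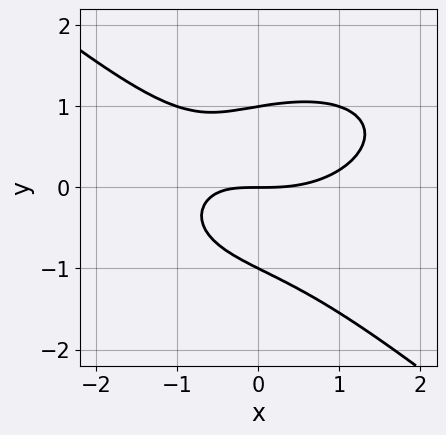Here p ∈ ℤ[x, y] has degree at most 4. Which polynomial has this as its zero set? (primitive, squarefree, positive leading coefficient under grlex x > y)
1. deg p = 3. No degree-2 curve has this shape.
2. Reading off the gridlines: one x-axis crossing is at x = 0; among the integer gridlines, it crosses the y-axis at y ∈ {-1, 0, 1}.
3. Matching integer coefficients to the picture gives p.

x^3 + x*y^2 + 3*y^3 - 2*x*y - 3*y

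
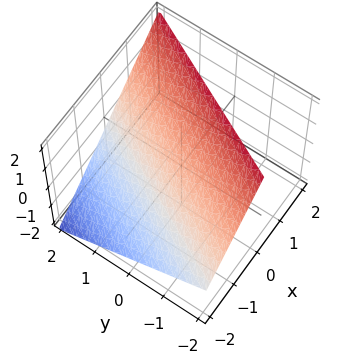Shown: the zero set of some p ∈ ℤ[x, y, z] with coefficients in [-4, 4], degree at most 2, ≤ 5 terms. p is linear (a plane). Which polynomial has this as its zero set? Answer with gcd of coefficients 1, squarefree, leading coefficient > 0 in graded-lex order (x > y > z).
2*x - y - 2*z + 2

First, deg p = 1. Every cross-section is a straight line — this is a plane.
Next, observable constraints: one x-axis crossing is at x = -1; one y-axis crossing is at y = 2; it meets the z-axis at z = 1 (among the integer gridlines).
Finally, assembling these constraints gives the stated polynomial.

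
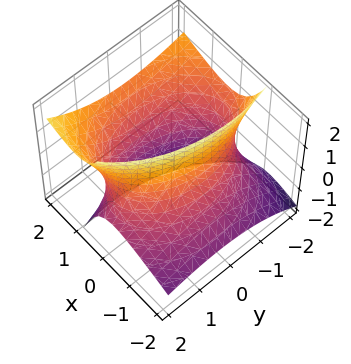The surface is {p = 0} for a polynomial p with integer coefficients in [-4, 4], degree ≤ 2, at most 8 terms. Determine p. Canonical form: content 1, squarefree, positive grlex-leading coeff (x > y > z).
First, deg p = 2.
Then, against the integer gridlines: no z-intercept at any integer in the box.
Finally, matching integer coefficients to the picture gives p.

2*x^2 - 3*x*z + y^2 + y*z - z^2 - 3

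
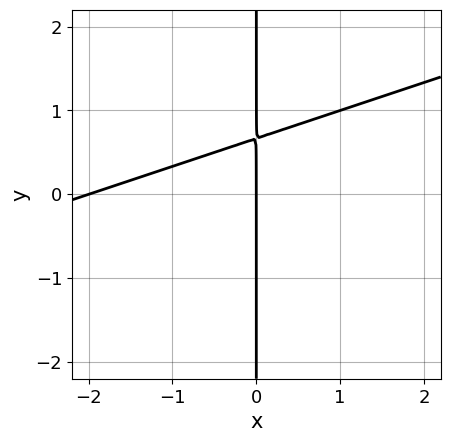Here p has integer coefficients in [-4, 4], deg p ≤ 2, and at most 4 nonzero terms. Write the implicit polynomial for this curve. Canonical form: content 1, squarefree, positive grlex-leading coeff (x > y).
First, the degree is 2 — the shape is more complex than any degree-1 curve.
Then, from the visible intercepts: every point of the y-axis in the box is on the curve; among the integer gridlines, it crosses the x-axis at x ∈ {-2, 0}.
Finally, matching integer coefficients to the picture gives p.

x^2 - 3*x*y + 2*x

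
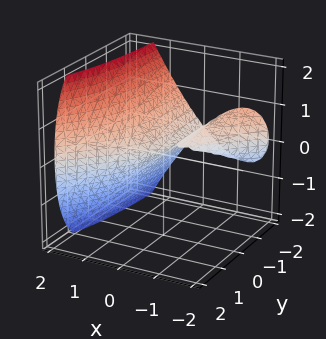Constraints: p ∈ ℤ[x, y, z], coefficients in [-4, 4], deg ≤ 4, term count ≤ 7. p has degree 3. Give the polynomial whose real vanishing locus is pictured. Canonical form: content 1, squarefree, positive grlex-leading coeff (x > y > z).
3*x^3 - 3*x^2*y + y*z^2 - x^2 - 3*z^2

deg p = 3. The shape is more complex than any degree-2 surface.
Against the integer gridlines: the visible y-axis segment lies entirely on the surface.
Fitting integer coefficients to these (and the overall shape) gives p.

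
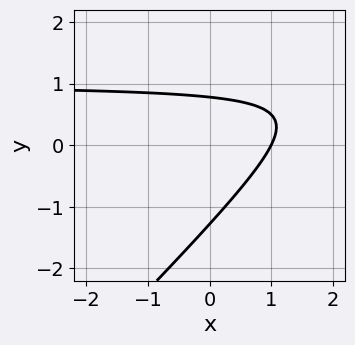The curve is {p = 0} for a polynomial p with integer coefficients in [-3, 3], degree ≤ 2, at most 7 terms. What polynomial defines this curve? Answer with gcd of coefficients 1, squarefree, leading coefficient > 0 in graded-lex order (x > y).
2*x*y - 2*y^2 - 2*x - y + 2

First, deg p = 2. No degree-1 curve has this shape.
Then, from the axis intercepts and sections: one x-axis crossing is at x = 1.
Finally, the integer polynomial consistent with all of this is the stated p.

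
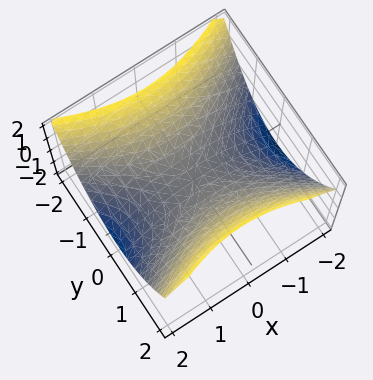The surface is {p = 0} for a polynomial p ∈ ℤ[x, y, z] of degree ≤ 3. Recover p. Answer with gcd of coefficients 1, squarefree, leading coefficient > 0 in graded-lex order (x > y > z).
1. deg p = 2. A saddle surface; a quadric.
2. Symmetries: the x ↦ −x reflection is a symmetry, so x appears only in even powers; the y ↦ −y reflection is a symmetry, so y appears only in even powers.
3. Observable constraints: it meets the z-axis at z = 0 (among the integer gridlines); it crosses the y-axis at the gridline y = 0; it crosses the x-axis at the gridline x = 0.
4. Fitting integer coefficients to these (and the overall shape) gives p.

x^2 - 2*y^2 + 3*z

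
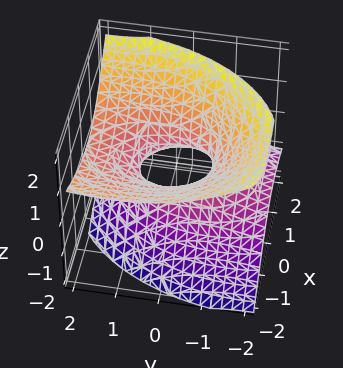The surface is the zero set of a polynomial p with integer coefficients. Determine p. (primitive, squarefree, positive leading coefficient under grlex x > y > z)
2*x^2 + 2*x*z + y^2 - 2*y*z - 3*z^2 - 1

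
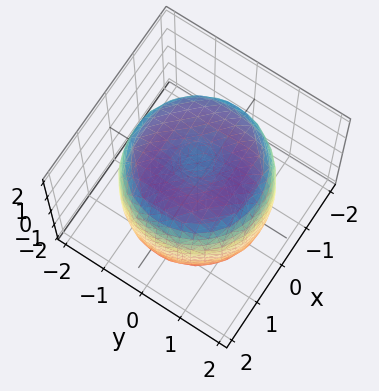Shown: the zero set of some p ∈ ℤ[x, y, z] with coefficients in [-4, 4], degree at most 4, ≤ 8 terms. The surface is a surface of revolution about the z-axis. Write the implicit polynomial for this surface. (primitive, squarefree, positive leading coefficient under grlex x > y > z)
1. Degree: no degree-3 surface has this shape, so deg p = 4.
2. Symmetries: the surface is invariant under rotation about z: p = q(x² + y², z).
3. Observable constraints: a circular section at z = -1 has radius between 1 and 2.
4. These observations pin down the coefficients.

x^4 + 2*x^2*y^2 + y^4 - 2*x^2 - 2*y^2 + z^2 - 2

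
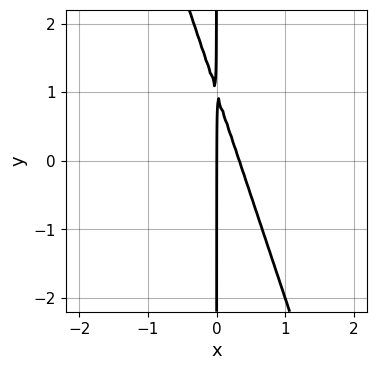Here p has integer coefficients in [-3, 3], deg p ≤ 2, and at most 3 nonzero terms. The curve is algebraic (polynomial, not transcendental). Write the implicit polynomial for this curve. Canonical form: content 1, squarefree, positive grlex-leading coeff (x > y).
3*x^2 + x*y - x

First, the degree is 2 — the shape is more complex than any degree-1 curve.
Then, reading off the gridlines: every point of the y-axis in the box is on the curve; it crosses the x-axis at the gridline x = 0.
Finally, these observations pin down the coefficients.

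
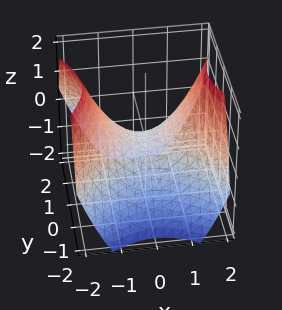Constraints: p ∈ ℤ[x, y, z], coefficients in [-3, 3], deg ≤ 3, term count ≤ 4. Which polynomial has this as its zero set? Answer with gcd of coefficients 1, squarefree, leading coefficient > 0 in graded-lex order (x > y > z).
2*x^2 - 2*y^2 - 3*z

First, degree: a saddle surface; a quadric, so deg p = 2.
Then, symmetries: mirror symmetry y ↦ −y ⇒ only even powers of y; mirror symmetry x ↦ −x ⇒ only even powers of x.
Then, checking where it meets the axes: it meets the y-axis at y = 0 (among the integer gridlines); it meets the z-axis at z = 0 (among the integer gridlines); it meets the x-axis at x = 0 (among the integer gridlines).
Finally, these observations pin down the coefficients.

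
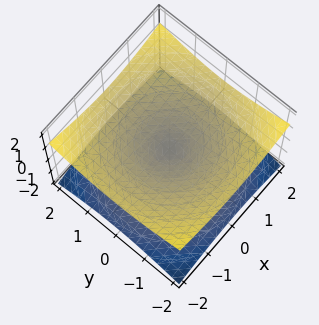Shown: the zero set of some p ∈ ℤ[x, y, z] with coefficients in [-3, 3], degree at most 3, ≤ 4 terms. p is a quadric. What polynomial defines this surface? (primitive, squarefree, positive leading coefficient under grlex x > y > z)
x^2 + y^2 - 3*z^2

The degree is 2 — two nappes meeting at a single point; a quadric.
Symmetries: it's symmetric under z → −z, forcing even powers of z; the z-axis is an axis of rotation, so x and y enter only as x² + y².
From the visible intercepts: it crosses the z-axis at the gridline z = 0; one x-axis crossing is at x = 0; a circular section at z = -1 has radius between 1 and 2.
These observations pin down the coefficients.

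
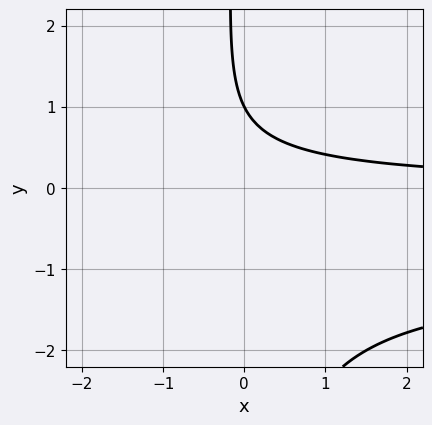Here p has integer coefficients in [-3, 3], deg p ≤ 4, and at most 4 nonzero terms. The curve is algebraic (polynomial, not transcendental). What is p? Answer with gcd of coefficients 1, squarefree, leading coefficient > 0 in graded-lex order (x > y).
x*y^2 + x*y + y - 1

1. Degree: the shape is more complex than any degree-2 curve, so deg p = 3.
2. Observable constraints: no x-intercept at any integer in the box; it meets the y-axis at y = 1 (among the integer gridlines).
3. Fitting integer coefficients to these (and the overall shape) gives p.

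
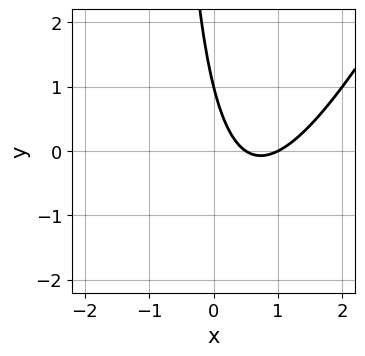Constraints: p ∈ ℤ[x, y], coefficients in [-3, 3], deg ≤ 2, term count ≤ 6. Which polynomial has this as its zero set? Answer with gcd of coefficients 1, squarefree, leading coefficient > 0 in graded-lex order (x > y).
2*x^2 - x*y - 3*x - y + 1

Degree: a generic line meets the curve in up to 2 points, so deg p = 2.
Checking where it meets the axes: it meets the y-axis at y = 1 (among the integer gridlines); one x-axis crossing is at x = 1.
Together with the visible shape, these determine p as stated.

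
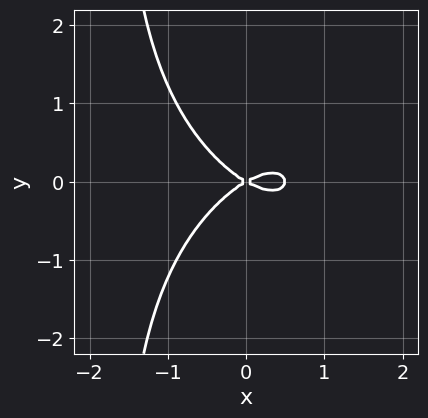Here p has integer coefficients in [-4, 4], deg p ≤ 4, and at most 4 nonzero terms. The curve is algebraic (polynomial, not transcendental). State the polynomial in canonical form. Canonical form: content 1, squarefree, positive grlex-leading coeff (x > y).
x^2*y^2 - 2*x^3 + x^2 - 3*y^2

(a) deg p = 4. A generic line meets the curve in up to 4 points.
(b) Symmetries: it's symmetric under y → −y, forcing even powers of y.
(c) From the axis intercepts and sections: one x-axis crossing is at x = 0; it crosses the y-axis at the gridline y = 0.
(d) Fitting integer coefficients to these (and the overall shape) gives p.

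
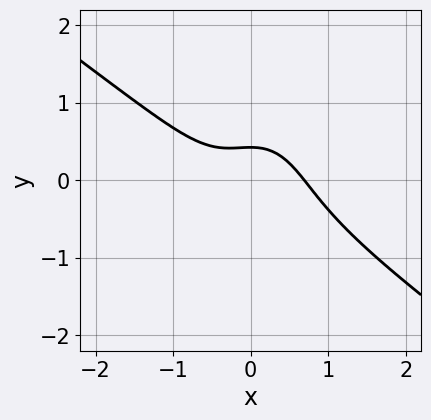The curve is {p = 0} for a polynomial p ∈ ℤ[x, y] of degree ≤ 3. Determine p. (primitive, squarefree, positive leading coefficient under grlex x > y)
(a) The degree is 3 — the shape is more complex than any degree-2 curve.
(b) Matching integer coefficients to the picture gives p.

3*x^3 + 3*x^2*y + 2*y^3 + 2*y - 1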